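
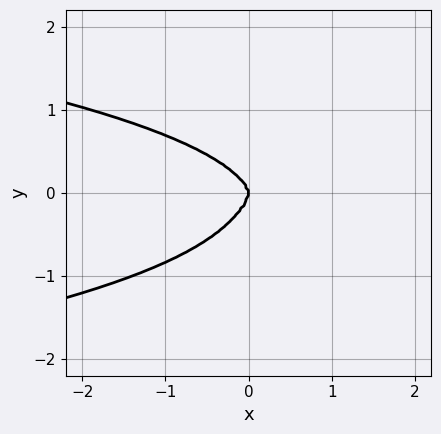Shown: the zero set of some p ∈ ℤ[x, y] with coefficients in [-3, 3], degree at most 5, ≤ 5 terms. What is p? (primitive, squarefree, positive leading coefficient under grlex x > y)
3*x^2*y^2 - x*y^3 + y^4 + 2*x^3

First, deg p = 4. No degree-3 curve has this shape.
Then, from the visible intercepts: it meets the x-axis at x = 0 (among the integer gridlines); one y-axis crossing is at y = 0.
Finally, assembling these constraints gives the stated polynomial.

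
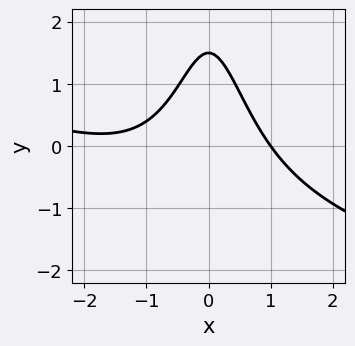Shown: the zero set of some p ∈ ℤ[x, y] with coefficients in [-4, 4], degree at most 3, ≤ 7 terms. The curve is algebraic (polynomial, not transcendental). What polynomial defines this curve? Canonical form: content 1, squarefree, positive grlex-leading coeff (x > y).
x^3 + 3*x^2*y + 2*x^2 + 2*y - 3

(a) Degree: a generic line meets the curve in up to 3 points, so deg p = 3.
(b) From the axis intercepts and sections: it crosses the x-axis at the gridline x = 1.
(c) Solving for integer coefficients yields p as stated.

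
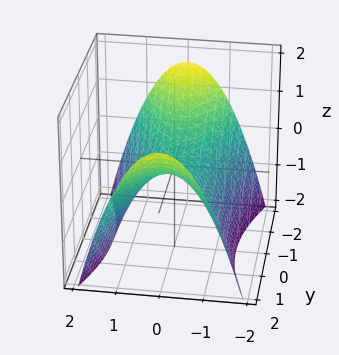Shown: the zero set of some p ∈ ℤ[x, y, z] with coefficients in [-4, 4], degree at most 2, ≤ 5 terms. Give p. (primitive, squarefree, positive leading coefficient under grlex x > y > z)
The degree is 2 — a saddle surface; a quadric.
Symmetries: it's symmetric under x → −x, forcing even powers of x; mirror symmetry y ↦ −y ⇒ only even powers of y.
Against the integer gridlines: it crosses the x-axis at the gridline x = 0; it crosses the y-axis at the gridline y = 0; it meets the z-axis at z = 0 (among the integer gridlines).
These observations pin down the coefficients.

3*x^2 - y^2 + 3*z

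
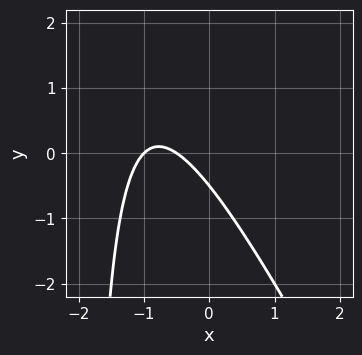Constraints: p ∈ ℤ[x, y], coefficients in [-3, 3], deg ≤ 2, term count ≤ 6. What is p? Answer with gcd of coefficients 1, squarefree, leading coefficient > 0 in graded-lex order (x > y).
1. Degree: no degree-1 curve has this shape, so deg p = 2.
2. Checking where it meets the axes: one x-axis crossing is at x = -1.
3. Fitting integer coefficients to these (and the overall shape) gives p.

2*x^2 + x*y + 3*x + 2*y + 1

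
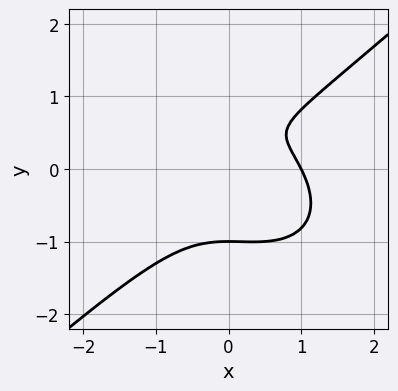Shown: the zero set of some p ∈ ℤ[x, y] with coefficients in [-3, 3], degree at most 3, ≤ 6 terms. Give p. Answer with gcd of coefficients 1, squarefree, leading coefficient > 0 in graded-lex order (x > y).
2*x^3 - 3*y^3 - x^2 + 2*y - 1

First, the degree is 3 — no degree-2 curve has this shape.
Next, checking where it meets the axes: it meets the x-axis at x = 1 (among the integer gridlines); it crosses the y-axis at the gridline y = -1.
Finally, fitting integer coefficients to these (and the overall shape) gives p.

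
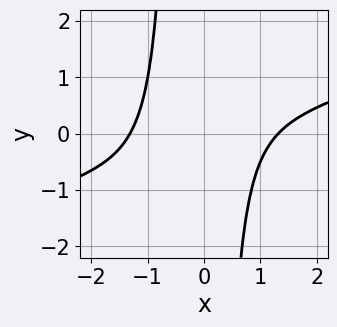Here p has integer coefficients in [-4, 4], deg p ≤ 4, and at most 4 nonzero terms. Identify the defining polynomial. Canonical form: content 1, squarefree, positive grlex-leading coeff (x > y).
x^4 - 3*x^3*y - x^2*y - 3

(a) Degree: the shape is more complex than any degree-3 curve, so deg p = 4.
(b) Observable constraints: the curve avoids every integer y-axis point in the box.
(c) Assembling these constraints gives the stated polynomial.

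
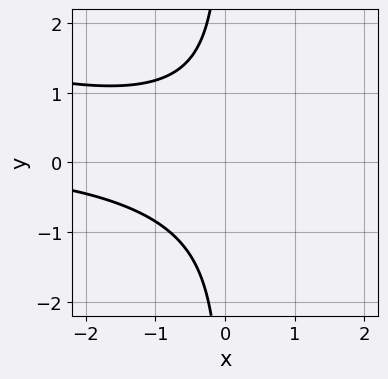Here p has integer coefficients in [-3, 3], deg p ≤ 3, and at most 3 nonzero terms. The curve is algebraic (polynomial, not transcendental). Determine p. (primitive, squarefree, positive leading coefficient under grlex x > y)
x^2*y + 3*x*y^2 + 3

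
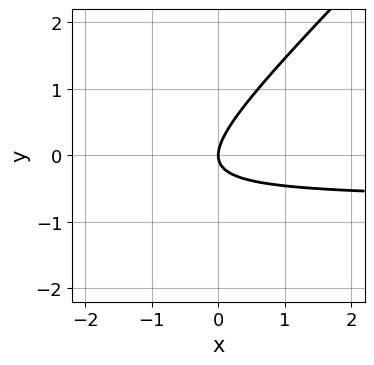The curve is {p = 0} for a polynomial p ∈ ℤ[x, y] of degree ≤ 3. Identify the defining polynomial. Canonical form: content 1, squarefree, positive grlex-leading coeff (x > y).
(a) Degree: the shape is more complex than any degree-1 curve, so deg p = 2.
(b) From the axis intercepts and sections: it crosses the y-axis at the gridline y = 0; it meets the x-axis at x = 0 (among the integer gridlines).
(c) Fitting integer coefficients to these (and the overall shape) gives p.

3*x*y - 3*y^2 + 2*x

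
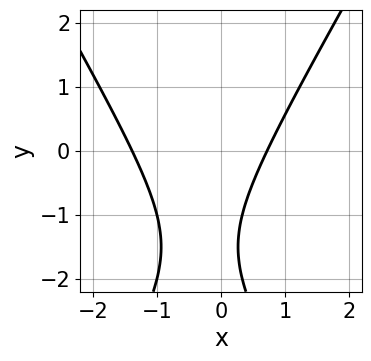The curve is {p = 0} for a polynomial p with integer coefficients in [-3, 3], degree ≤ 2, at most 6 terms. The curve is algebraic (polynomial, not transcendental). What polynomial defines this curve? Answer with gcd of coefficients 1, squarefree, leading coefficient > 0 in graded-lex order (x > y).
3*x^2 - y^2 + 2*x - 3*y - 3

1. Degree: no degree-1 curve has this shape, so deg p = 2.
2. Observable constraints: the curve avoids every integer y-axis point in the box.
3. Fitting integer coefficients to these (and the overall shape) gives p.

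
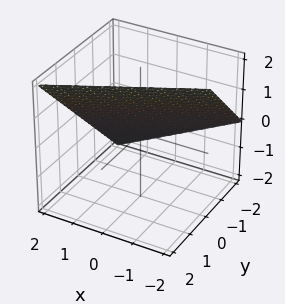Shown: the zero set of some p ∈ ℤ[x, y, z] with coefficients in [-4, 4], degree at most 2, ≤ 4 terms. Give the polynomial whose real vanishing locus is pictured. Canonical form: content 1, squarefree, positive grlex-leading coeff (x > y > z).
x - 2*y + 2*z - 2

(a) deg p = 1. The surface is flat (a plane).
(b) Reading off the gridlines: one x-axis crossing is at x = 2; it meets the z-axis at z = 1 (among the integer gridlines).
(c) Fitting integer coefficients to these (and the overall shape) gives p. Check: (0, -1, 0) on the y-axis lies on the surface, and p(0, -1, 0) = 0. ✓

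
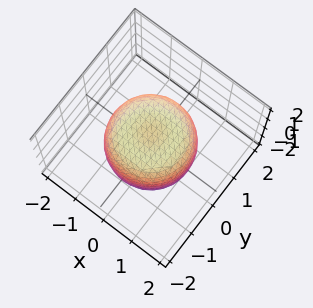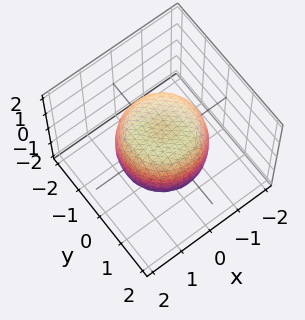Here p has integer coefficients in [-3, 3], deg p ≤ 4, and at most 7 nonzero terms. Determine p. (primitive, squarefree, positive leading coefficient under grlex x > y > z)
1. The degree is 4 — a generic line meets the surface in up to 4 points.
2. Symmetries: rotational symmetry about the z-axis ⇒ p depends on x, y only through x² + y².
3. Checking where it meets the axes: a circular section at z = 1 has radius exactly 1; the z-axis gridline crossings are at z ∈ {-1, 1}.
4. Fitting integer coefficients to these (and the overall shape) gives p.

x^4 + 2*x^2*y^2 + y^4 - x^2 - y^2 + z^2 - 1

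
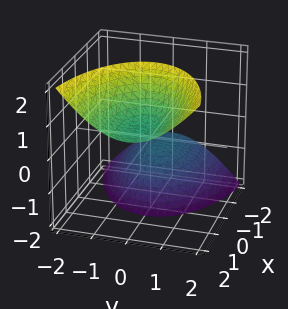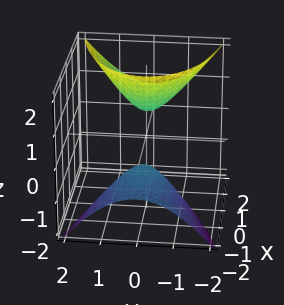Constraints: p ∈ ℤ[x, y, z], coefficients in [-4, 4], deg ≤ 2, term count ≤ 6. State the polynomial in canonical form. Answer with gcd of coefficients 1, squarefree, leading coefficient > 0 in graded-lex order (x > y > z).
First, the picture has 2 separate pieces. Treating them together as one polynomial.
Then, degree: a generic line meets the surface in up to 2 points, so deg p = 2.
Next, from the visible intercepts: it misses every integer gridline on the x-axis; the z-axis gridline crossings are at z ∈ {-1, 1}; the surface avoids every integer y-axis point in the box.
Finally, fitting integer coefficients to these (and the overall shape) gives p.

x^2 - 3*x*z + 3*y^2 - z^2 + 1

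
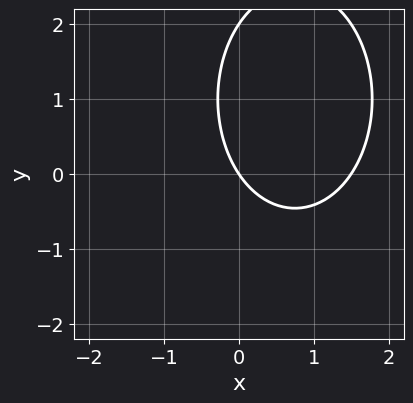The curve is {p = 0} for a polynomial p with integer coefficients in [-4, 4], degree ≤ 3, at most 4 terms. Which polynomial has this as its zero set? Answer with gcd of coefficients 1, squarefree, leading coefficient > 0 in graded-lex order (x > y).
2*x^2 + y^2 - 3*x - 2*y

Degree: the shape is more complex than any degree-1 curve, so deg p = 2.
From the visible intercepts: among the integer gridlines, it crosses the y-axis at y ∈ {0, 2}; it crosses the x-axis at the gridline x = 0.
Putting this together gives p.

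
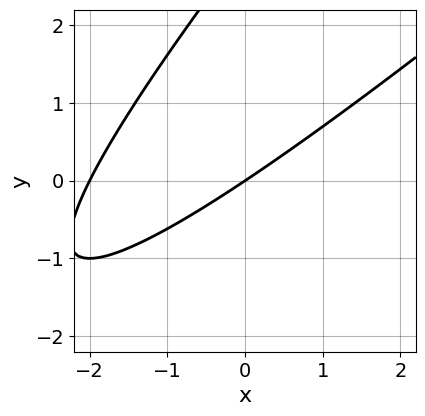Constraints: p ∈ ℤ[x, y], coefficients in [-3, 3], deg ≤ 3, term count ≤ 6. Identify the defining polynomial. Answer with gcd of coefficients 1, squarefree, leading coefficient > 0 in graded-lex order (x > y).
1. The degree is 2 — no degree-1 curve has this shape.
2. Checking where it meets the axes: one y-axis crossing is at y = 0; among the integer gridlines, it crosses the x-axis at x ∈ {-2, 0}.
3. These observations pin down the coefficients.

x^2 - 2*x*y + y^2 + 2*x - 3*y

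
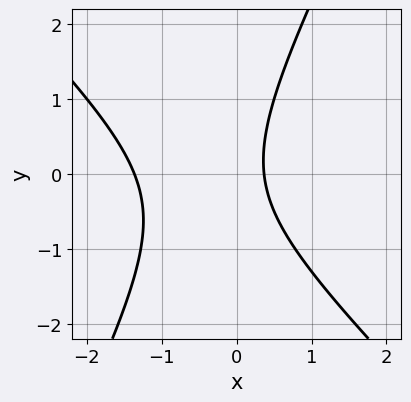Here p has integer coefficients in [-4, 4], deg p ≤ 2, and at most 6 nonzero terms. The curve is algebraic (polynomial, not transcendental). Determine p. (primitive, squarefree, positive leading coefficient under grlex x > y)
1. Degree: a generic line meets the curve in up to 2 points, so deg p = 2.
2. Reading off the gridlines: no y-intercept at any integer in the box.
3. The integer polynomial consistent with all of this is the stated p.

2*x^2 + x*y - y^2 + 2*x - 1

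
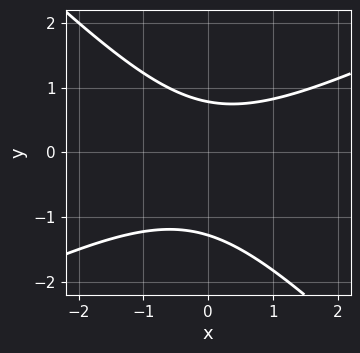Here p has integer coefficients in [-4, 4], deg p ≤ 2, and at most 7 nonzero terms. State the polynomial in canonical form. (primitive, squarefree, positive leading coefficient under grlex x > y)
1. The degree is 2 — the shape is more complex than any degree-1 curve.
2. From the axis intercepts and sections: it misses every integer gridline on the x-axis.
3. Together with the visible shape, these determine p as stated.

x^2 - x*y - 2*y^2 - y + 2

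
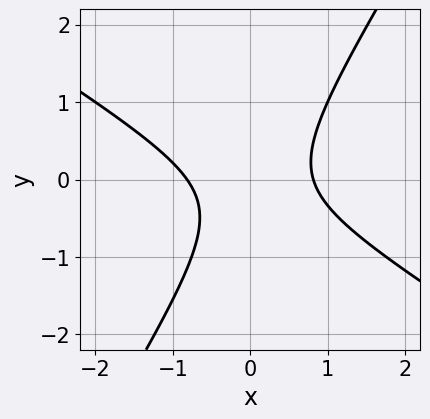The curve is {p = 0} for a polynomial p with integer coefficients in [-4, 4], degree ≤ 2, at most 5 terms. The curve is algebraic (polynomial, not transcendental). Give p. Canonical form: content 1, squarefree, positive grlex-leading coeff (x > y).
(a) deg p = 2.
(b) From the visible intercepts: the curve avoids every integer y-axis point in the box.
(c) Fitting integer coefficients to these (and the overall shape) gives p.

3*x^2 + 3*x*y - 3*y^2 - y - 2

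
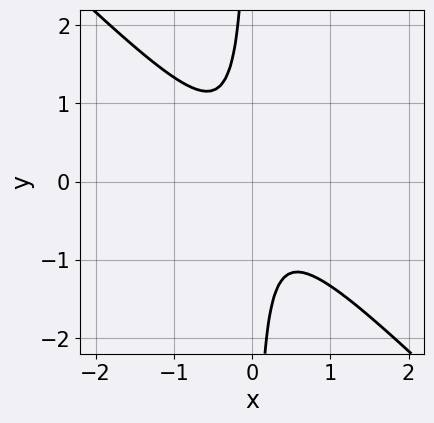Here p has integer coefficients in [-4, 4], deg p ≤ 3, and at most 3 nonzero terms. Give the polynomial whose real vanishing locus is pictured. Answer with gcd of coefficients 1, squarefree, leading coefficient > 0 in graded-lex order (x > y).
3*x^2 + 3*x*y + 1

1. deg p = 2.
2. Observable constraints: the curve avoids every integer y-axis point in the box; the curve avoids every integer x-axis point in the box.
3. Fitting integer coefficients to these (and the overall shape) gives p.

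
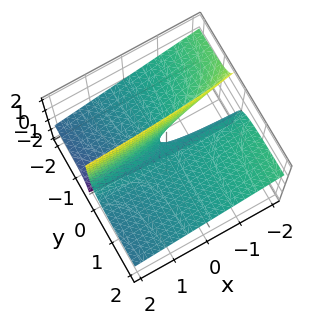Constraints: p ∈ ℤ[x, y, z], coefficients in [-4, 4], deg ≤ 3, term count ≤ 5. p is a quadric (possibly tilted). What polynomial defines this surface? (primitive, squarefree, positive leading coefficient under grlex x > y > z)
x*y + 3*y*z + z

Degree: the shape is more complex than any degree-1 surface, so deg p = 2.
Checking where it meets the axes: it crosses the z-axis at the gridline z = 0; every point of the y-axis in the box is on the surface; the visible x-axis segment lies entirely on the surface.
Assembling these constraints gives the stated polynomial.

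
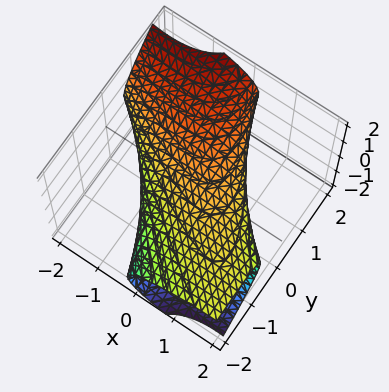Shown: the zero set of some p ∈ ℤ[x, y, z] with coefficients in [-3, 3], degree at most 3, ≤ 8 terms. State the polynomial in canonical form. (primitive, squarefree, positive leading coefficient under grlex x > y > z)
x^2 + 2*x*y + y^2 - 3*y*z + 3*z^2 - 2

(a) Degree: the shape is more complex than any degree-1 surface, so deg p = 2.
(b) Putting this together gives p.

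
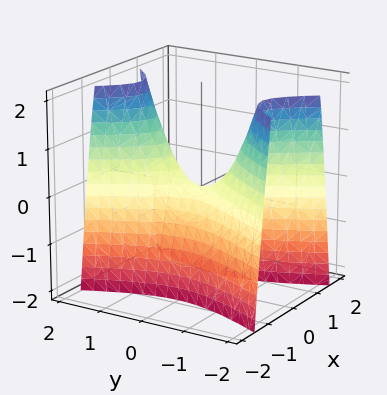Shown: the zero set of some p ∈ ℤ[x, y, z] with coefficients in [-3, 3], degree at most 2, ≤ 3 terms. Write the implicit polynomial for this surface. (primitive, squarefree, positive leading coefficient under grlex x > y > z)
3*x^2 - y^2 + z

1. deg p = 2. A saddle surface; a quadric.
2. Symmetries: it's symmetric under x → −x, forcing even powers of x; mirror symmetry y ↦ −y ⇒ only even powers of y.
3. Checking where it meets the axes: it meets the x-axis at x = 0 (among the integer gridlines); one z-axis crossing is at z = 0; it meets the y-axis at y = 0 (among the integer gridlines).
4. Assembling these constraints gives the stated polynomial.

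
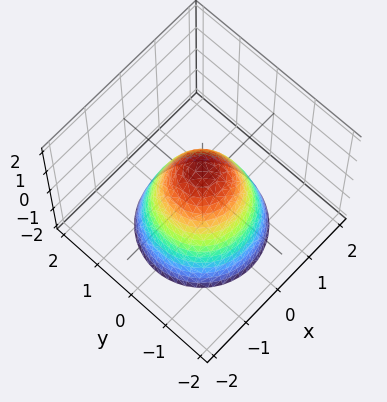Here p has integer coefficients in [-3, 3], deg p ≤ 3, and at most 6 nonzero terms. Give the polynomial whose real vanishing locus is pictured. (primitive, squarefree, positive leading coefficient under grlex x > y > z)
(a) Degree: no degree-1 surface has this shape, so deg p = 2.
(b) Symmetries: the z-axis is an axis of rotation, so x and y enter only as x² + y².
(c) From the visible intercepts: it meets the z-axis at z = 1 (among the integer gridlines); a circular section at z = -2 has radius between 1 and 2.
(d) Together with the visible shape, these determine p as stated.

3*x^2 + 3*y^2 + 2*z - 2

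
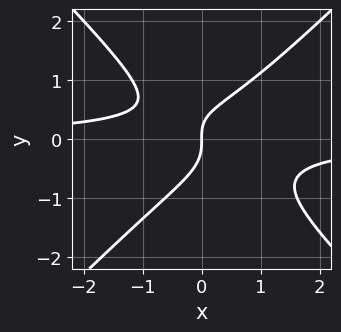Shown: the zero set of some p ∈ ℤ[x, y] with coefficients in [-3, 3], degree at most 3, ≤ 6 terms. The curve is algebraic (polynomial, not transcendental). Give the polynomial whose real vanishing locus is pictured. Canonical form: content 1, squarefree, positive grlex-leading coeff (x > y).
3*x^2*y - 3*y^3 - x*y + 2*x

1. deg p = 3.
2. Observable constraints: it meets the x-axis at x = 0 (among the integer gridlines); it crosses the y-axis at the gridline y = 0.
3. Fitting integer coefficients to these (and the overall shape) gives p.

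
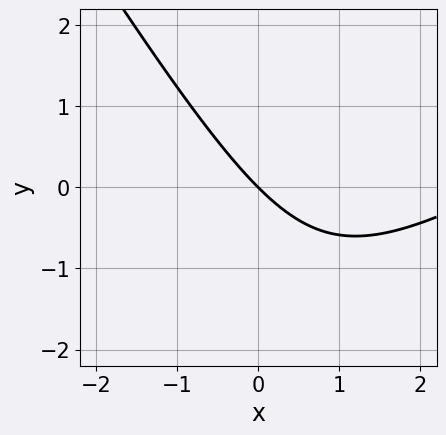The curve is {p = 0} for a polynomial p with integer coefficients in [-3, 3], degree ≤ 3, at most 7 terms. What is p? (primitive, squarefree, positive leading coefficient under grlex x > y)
x^2 - x*y - y^2 - 3*x - 3*y

First, deg p = 2. The shape is more complex than any degree-1 curve.
Next, from the axis intercepts and sections: it meets the x-axis at x = 0 (among the integer gridlines); it crosses the y-axis at the gridline y = 0.
Finally, fitting integer coefficients to these (and the overall shape) gives p.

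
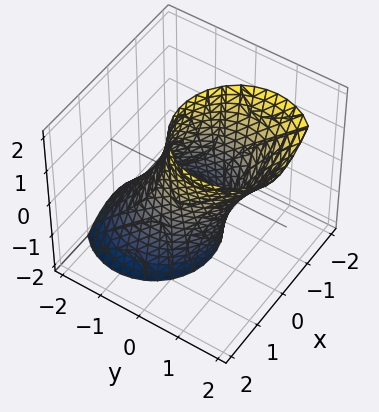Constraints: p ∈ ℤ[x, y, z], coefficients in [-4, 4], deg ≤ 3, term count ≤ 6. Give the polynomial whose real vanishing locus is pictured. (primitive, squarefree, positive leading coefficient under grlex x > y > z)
First, deg p = 2.
Next, from the axis intercepts and sections: no z-intercept at any integer in the box; among the integer gridlines, it crosses the y-axis at y ∈ {-1, 1}; among the integer gridlines, it crosses the x-axis at x ∈ {-1, 1}.
Finally, these observations pin down the coefficients.

x^2 + y^2 - y*z - 1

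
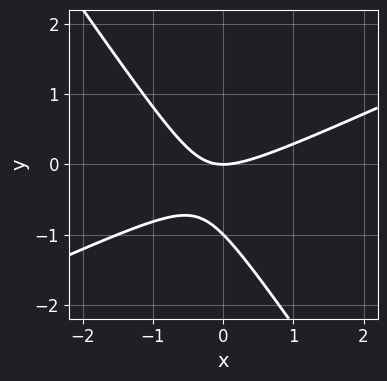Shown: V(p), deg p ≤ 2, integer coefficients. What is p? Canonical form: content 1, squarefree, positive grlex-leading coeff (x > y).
2*x^2 - 3*x*y - 3*y^2 - 3*y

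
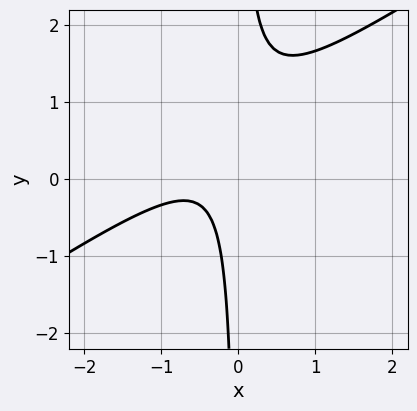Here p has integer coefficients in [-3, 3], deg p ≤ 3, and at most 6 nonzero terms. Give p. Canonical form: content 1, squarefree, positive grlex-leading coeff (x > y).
deg p = 2.
From the axis intercepts and sections: the curve avoids every integer y-axis point in the box; the curve avoids every integer x-axis point in the box.
Matching integer coefficients to the picture gives p.

2*x^2 - 3*x*y + 2*x + 1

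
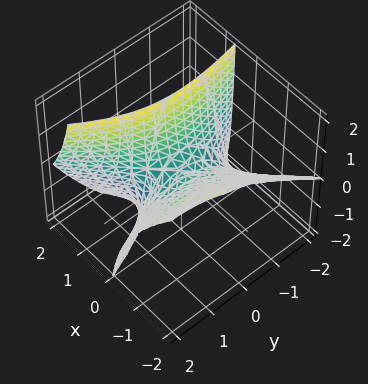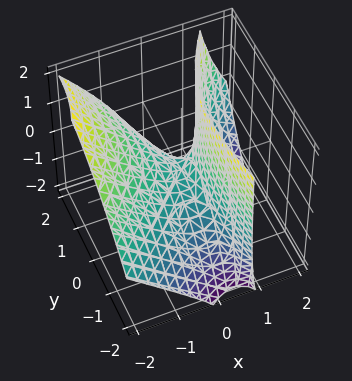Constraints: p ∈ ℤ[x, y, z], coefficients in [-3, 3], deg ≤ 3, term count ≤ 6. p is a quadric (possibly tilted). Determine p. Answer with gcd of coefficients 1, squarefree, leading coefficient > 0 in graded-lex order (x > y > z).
Degree: a generic line meets the surface in up to 2 points, so deg p = 2.
From the visible intercepts: it meets the y-axis at y = 0 (among the integer gridlines); it crosses the x-axis at the gridline x = 0.
These observations pin down the coefficients.

3*x^2 - 2*x*y + 3*x*z - y^2 - 2*z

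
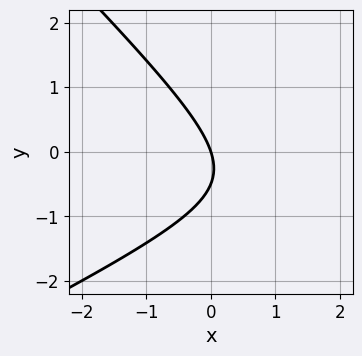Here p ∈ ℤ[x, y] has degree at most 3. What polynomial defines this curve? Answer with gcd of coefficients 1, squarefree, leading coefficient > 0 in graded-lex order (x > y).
x^2 - x*y - 2*y^2 - 3*x - y

1. Degree: no degree-1 curve has this shape, so deg p = 2.
2. From the visible intercepts: it meets the y-axis at y = 0 (among the integer gridlines); it meets the x-axis at x = 0 (among the integer gridlines).
3. The integer polynomial consistent with all of this is the stated p.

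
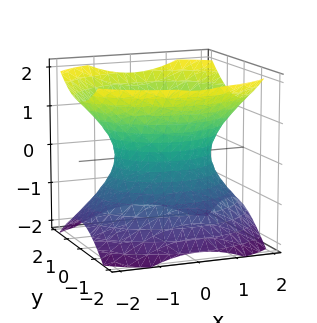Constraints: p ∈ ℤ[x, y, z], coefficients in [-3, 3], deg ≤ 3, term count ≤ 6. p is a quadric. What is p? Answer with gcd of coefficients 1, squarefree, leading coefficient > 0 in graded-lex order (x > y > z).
2*x^2 + 3*y^2 - 3*z^2 - 3

The degree is 2 — one connected sheet with a waist; a quadric.
Symmetries: it's symmetric under x → −x, forcing even powers of x; it's symmetric under z → −z, forcing even powers of z; it's symmetric under y → −y, forcing even powers of y.
From the axis intercepts and sections: the y-axis gridline crossings are at y ∈ {-1, 1}; the surface avoids every integer z-axis point in the box.
The integer polynomial consistent with all of this is the stated p.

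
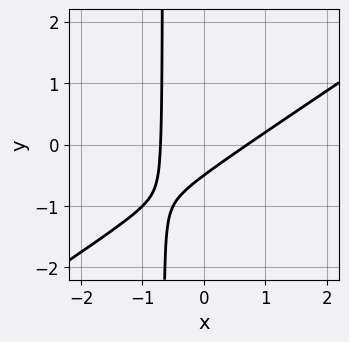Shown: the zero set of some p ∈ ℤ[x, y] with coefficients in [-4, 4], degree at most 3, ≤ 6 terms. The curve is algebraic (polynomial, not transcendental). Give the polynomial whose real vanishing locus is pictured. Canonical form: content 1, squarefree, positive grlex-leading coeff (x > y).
2*x^2 - 3*x*y - 2*y - 1

(a) The degree is 2 — a generic line meets the curve in up to 2 points.
(b) Solving for integer coefficients yields p as stated.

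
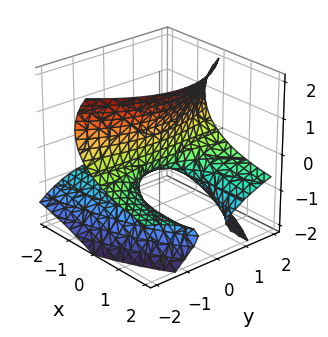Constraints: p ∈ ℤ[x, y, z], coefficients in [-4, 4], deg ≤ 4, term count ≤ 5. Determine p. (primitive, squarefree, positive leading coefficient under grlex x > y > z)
deg p = 3.
Checking where it meets the axes: it crosses the x-axis at the gridline x = 0; it crosses the z-axis at the gridline z = 0; the visible y-axis segment lies entirely on the surface.
The integer polynomial consistent with all of this is the stated p.

y^2*z - z^3 + 3*x*z + 3*x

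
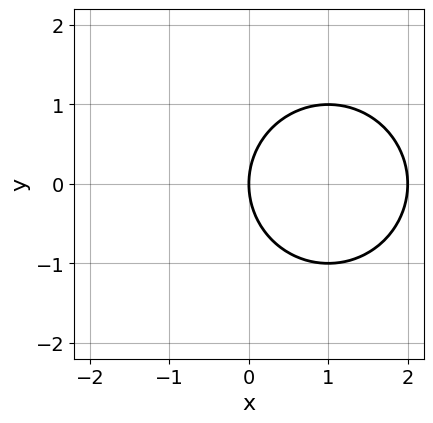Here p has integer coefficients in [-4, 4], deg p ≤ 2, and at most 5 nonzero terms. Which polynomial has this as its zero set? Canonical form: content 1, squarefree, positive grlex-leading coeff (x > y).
(a) deg p = 2. The shape is more complex than any degree-1 curve.
(b) Symmetries: it's symmetric under y → −y, forcing even powers of y.
(c) From the visible intercepts: it crosses the y-axis at the gridline y = 0; the x-axis gridline crossings are at x ∈ {0, 2}.
(d) Fitting integer coefficients to these (and the overall shape) gives p.

x^2 + y^2 - 2*x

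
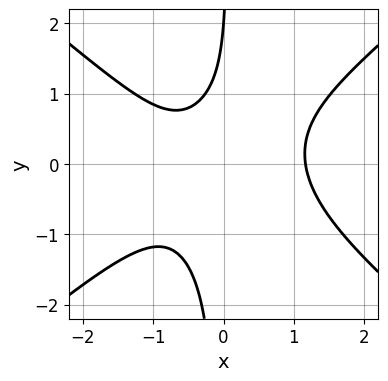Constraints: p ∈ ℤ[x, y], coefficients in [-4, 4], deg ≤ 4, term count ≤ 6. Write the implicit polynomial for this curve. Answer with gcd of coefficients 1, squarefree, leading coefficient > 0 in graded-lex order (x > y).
2*x^3 - 3*x*y^2 - x + y - 2

First, degree: no degree-2 curve has this shape, so deg p = 3.
Then, against the integer gridlines: it crosses the y-axis at the gridline y = 2.
Finally, the integer polynomial consistent with all of this is the stated p.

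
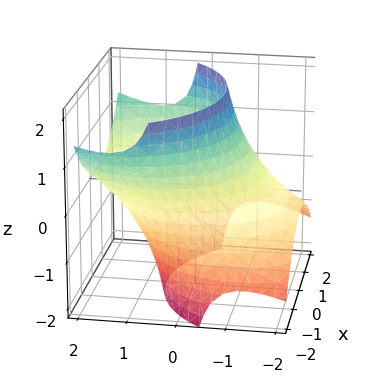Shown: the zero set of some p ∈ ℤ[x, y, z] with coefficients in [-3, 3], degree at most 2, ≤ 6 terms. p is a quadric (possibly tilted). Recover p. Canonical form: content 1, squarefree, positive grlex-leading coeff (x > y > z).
First, degree: the shape is more complex than any degree-1 surface, so deg p = 2.
Next, from the axis intercepts and sections: no z-intercept at any integer in the box.
Finally, assembling these constraints gives the stated polynomial.

x^2 + y^2 - 2*y*z - 3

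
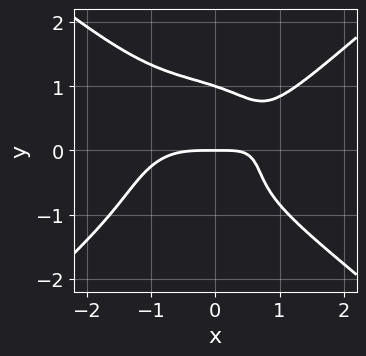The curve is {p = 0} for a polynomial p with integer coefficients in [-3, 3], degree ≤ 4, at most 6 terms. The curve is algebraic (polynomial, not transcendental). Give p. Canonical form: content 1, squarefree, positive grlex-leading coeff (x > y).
1. deg p = 4. No degree-3 curve has this shape.
2. Reading off the gridlines: it meets the x-axis at x = 0 (among the integer gridlines); the y-axis gridline crossings are at y ∈ {0, 1}.
3. These observations pin down the coefficients.

x^4 - 2*y^4 - 2*x*y + 2*y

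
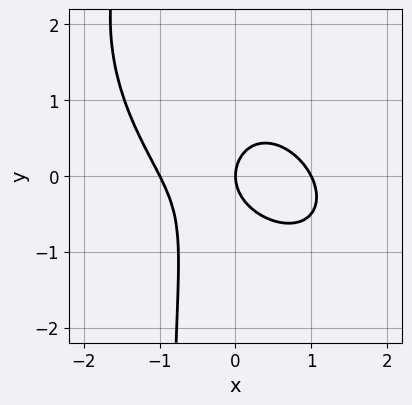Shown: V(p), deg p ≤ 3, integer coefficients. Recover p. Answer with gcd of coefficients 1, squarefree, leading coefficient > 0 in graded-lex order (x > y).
x^3 + x^2*y + x*y^2 + y^2 - x

1. deg p = 3. No degree-2 curve has this shape.
2. Observable constraints: it crosses the y-axis at the gridline y = 0; the x-axis gridline crossings are at x ∈ {-1, 0, 1}.
3. These observations pin down the coefficients.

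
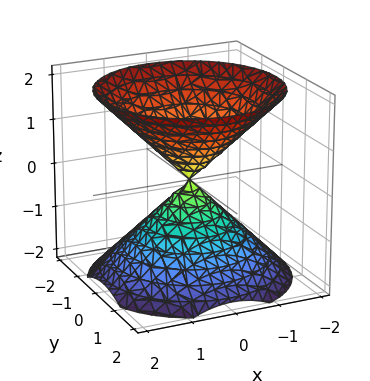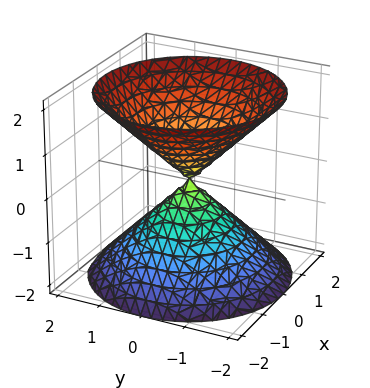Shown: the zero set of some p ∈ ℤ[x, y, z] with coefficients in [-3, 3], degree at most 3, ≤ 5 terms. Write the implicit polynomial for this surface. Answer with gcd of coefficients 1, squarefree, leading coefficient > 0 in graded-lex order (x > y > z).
First, I count 2 distinct pieces. Treating them together as one polynomial.
Next, degree: a double cone through the origin; a quadric, so deg p = 2.
Then, symmetries: the z ↦ −z reflection is a symmetry, so z appears only in even powers; the surface is invariant under rotation about z: p = q(x² + y², z).
Next, from the visible intercepts: one y-axis crossing is at y = 0; it crosses the x-axis at the gridline x = 0; one z-axis crossing is at z = 0; a circular section at z = -1 has radius exactly 1.
Finally, solving for integer coefficients yields p as stated.

x^2 + y^2 - z^2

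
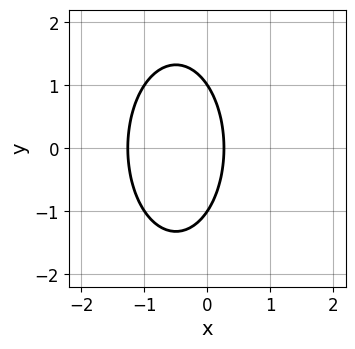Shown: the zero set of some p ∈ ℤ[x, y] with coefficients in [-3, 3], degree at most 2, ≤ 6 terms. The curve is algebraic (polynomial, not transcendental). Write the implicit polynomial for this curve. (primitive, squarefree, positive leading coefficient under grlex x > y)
1. deg p = 2. No degree-1 curve has this shape.
2. Symmetries: it's symmetric under y → −y, forcing even powers of y.
3. Against the integer gridlines: among the integer gridlines, it crosses the y-axis at y ∈ {-1, 1}.
4. Putting this together gives p.

3*x^2 + y^2 + 3*x - 1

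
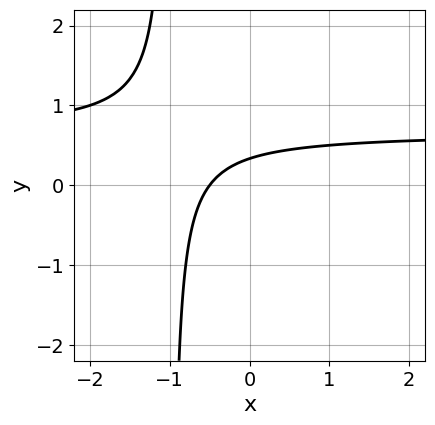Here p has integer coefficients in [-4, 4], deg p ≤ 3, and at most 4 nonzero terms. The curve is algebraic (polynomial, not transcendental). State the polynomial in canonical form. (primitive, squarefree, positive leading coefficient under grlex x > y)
First, degree: the shape is more complex than any degree-1 curve, so deg p = 2.
Finally, matching integer coefficients to the picture gives p.

3*x*y - 2*x + 3*y - 1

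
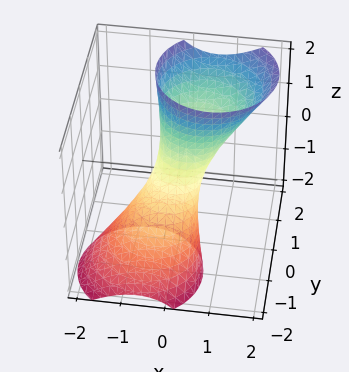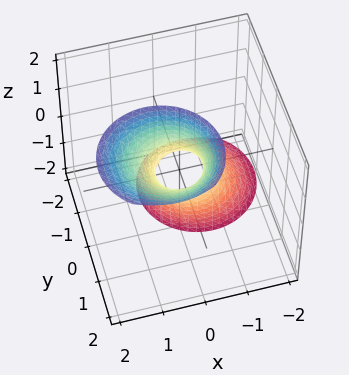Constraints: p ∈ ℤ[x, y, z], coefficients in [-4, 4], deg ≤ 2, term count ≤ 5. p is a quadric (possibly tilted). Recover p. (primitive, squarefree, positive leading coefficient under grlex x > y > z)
3*x^2 - 2*x*z + 3*y^2 - 3*y*z - 1

(a) The degree is 2 — no degree-1 surface has this shape.
(b) From the visible intercepts: it misses every integer gridline on the z-axis.
(c) Solving for integer coefficients yields p as stated.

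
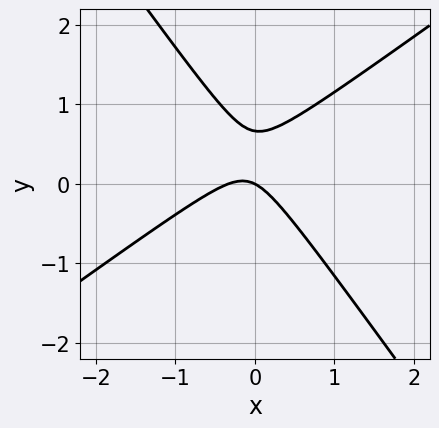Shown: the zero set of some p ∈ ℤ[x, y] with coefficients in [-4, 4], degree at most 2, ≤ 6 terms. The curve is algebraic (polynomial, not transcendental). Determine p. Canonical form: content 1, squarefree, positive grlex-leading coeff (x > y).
(a) Degree: the shape is more complex than any degree-1 curve, so deg p = 2.
(b) From the axis intercepts and sections: it crosses the x-axis at the gridline x = 0; it crosses the y-axis at the gridline y = 0.
(c) Solving for integer coefficients yields p as stated.

3*x^2 - 2*x*y - 3*y^2 + x + 2*y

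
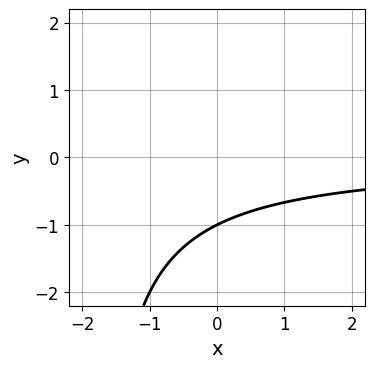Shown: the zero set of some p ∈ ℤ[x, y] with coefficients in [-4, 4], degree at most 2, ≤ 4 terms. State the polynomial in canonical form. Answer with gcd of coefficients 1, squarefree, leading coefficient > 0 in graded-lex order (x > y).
(a) deg p = 2.
(b) Reading off the gridlines: it meets the y-axis at y = -1 (among the integer gridlines); no x-intercept at any integer in the box.
(c) These observations pin down the coefficients.

x*y + 2*y + 2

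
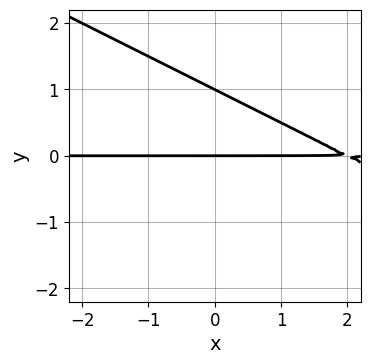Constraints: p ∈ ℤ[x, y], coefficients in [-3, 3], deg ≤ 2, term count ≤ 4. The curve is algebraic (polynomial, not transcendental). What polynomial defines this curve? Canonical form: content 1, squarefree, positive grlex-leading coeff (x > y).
1. Degree: the shape is more complex than any degree-1 curve, so deg p = 2.
2. From the visible intercepts: the visible x-axis segment lies entirely on the curve; among the integer gridlines, it crosses the y-axis at y ∈ {0, 1}.
3. Assembling these constraints gives the stated polynomial.

x*y + 2*y^2 - 2*y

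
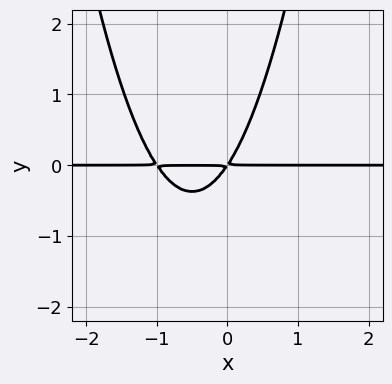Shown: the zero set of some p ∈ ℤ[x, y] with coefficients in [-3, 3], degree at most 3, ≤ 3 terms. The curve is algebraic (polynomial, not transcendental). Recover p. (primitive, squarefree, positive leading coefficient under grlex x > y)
3*x^2*y + 3*x*y - 2*y^2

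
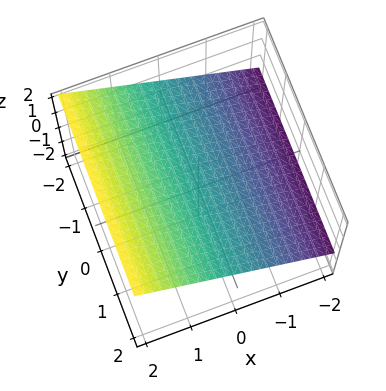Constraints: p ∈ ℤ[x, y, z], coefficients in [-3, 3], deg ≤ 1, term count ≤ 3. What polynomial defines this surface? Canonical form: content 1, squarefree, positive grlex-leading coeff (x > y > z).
First, deg p = 1.
Then, from the axis intercepts and sections: it crosses the x-axis at the gridline x = -1; it misses every integer gridline on the y-axis.
Finally, together with the visible shape, these determine p as stated.

2*x - 3*z + 2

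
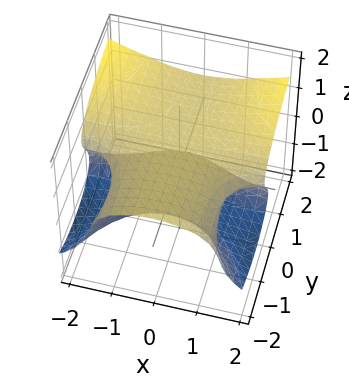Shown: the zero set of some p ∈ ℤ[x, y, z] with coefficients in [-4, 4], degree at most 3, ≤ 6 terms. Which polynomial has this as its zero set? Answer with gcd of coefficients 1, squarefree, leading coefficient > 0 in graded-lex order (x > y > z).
The degree is 3 — a generic line meets the surface in up to 3 points.
Observable constraints: every point of the x-axis in the box is on the surface; among the integer gridlines, it crosses the z-axis at z ∈ {-1, 0, 1}; it meets the y-axis at y = 0 (among the integer gridlines).
Putting this together gives p.

x^2*y - y^2*z - 3*z^3 + y^2 + 3*z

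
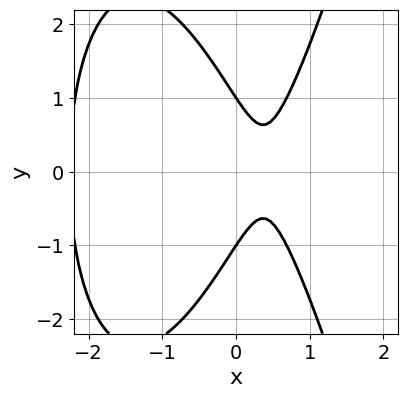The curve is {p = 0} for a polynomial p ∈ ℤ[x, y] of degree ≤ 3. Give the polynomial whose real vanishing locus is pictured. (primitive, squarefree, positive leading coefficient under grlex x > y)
deg p = 3. No degree-2 curve has this shape.
Symmetries: the y ↦ −y reflection is a symmetry, so y appears only in even powers.
Reading off the gridlines: among the integer gridlines, it crosses the y-axis at y ∈ {-1, 1}; no x-intercept at any integer in the box.
Matching integer coefficients to the picture gives p.

2*x^3 + 3*x^2 - y^2 - 3*x + 1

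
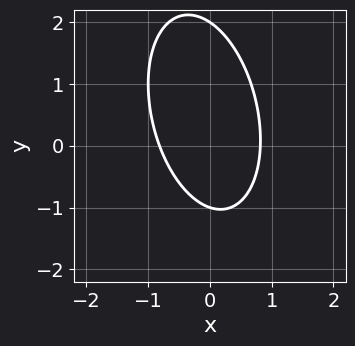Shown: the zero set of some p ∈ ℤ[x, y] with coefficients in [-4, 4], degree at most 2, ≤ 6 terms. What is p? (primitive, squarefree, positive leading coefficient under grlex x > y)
3*x^2 + x*y + y^2 - y - 2

First, degree: a generic line meets the curve in up to 2 points, so deg p = 2.
Then, observable constraints: the y-axis gridline crossings are at y ∈ {-1, 2}.
Finally, these observations pin down the coefficients.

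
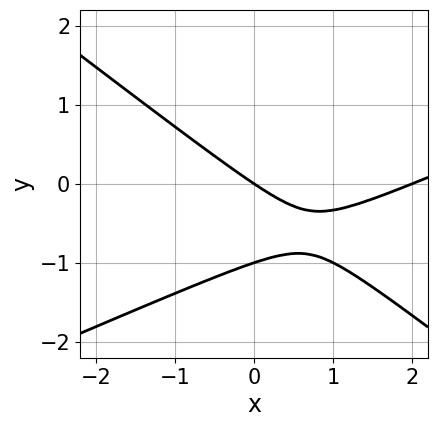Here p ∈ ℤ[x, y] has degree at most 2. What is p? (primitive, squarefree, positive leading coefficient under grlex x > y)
1. deg p = 2. The shape is more complex than any degree-1 curve.
2. Observable constraints: among the integer gridlines, it crosses the x-axis at x ∈ {0, 2}; the y-axis gridline crossings are at y ∈ {-1, 0}.
3. The integer polynomial consistent with all of this is the stated p.

x^2 - x*y - 3*y^2 - 2*x - 3*y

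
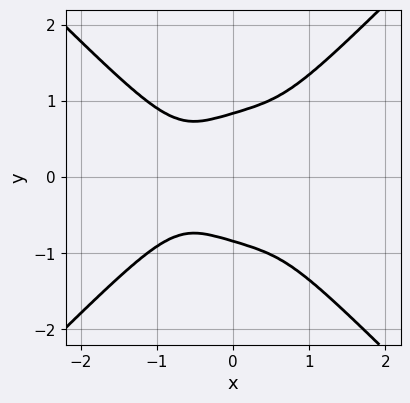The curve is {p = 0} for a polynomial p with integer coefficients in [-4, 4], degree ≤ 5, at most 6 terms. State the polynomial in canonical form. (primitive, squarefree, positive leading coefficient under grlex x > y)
deg p = 4. A generic line meets the curve in up to 4 points.
Symmetries: the y ↦ −y reflection is a symmetry, so y appears only in even powers.
From the visible intercepts: the curve avoids every integer x-axis point in the box.
Matching integer coefficients to the picture gives p.

2*x^4 - 2*y^4 + 2*x*y^2 + 1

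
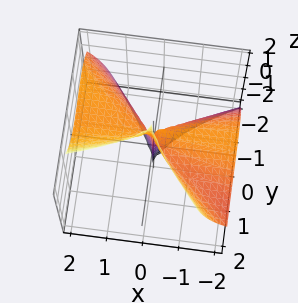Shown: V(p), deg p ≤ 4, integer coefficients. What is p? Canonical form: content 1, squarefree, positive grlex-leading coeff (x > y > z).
1. Degree: the shape is more complex than any degree-2 surface, so deg p = 3.
2. From the visible intercepts: it meets the y-axis at y = 0 (among the integer gridlines); the visible z-axis segment lies entirely on the surface; one x-axis crossing is at x = 0.
3. Together with the visible shape, these determine p as stated.

3*x^2*z - 3*x*y^2 - 3*y^3 - 3*x^2 - x*y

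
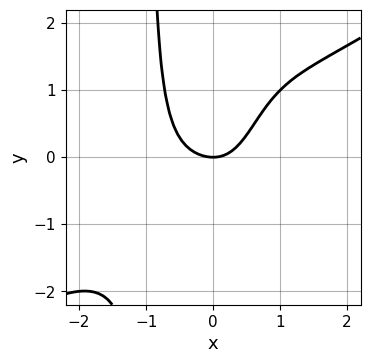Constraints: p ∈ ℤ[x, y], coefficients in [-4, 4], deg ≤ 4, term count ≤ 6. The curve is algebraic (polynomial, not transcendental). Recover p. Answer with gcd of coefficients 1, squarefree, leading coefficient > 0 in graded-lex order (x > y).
1. deg p = 4.
2. From the axis intercepts and sections: it meets the x-axis at x = 0 (among the integer gridlines); it crosses the y-axis at the gridline y = 0.
3. Matching integer coefficients to the picture gives p.

2*x^4 - 3*x^3*y + 2*x^2 + x*y - 2*y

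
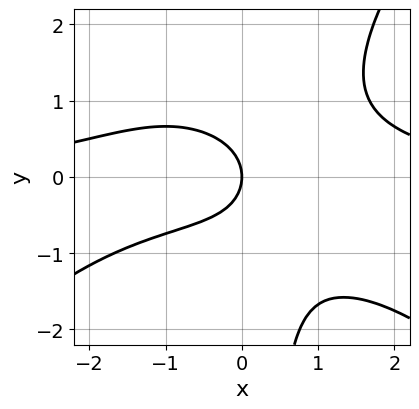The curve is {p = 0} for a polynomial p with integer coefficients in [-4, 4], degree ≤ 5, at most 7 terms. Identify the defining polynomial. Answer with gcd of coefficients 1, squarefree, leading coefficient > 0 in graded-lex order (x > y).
x^3*y - x*y^3 + 3*x*y^2 - 3*y^2 - 3*x

(a) The degree is 4 — the shape is more complex than any degree-3 curve.
(b) From the axis intercepts and sections: it crosses the y-axis at the gridline y = 0; one x-axis crossing is at x = 0.
(c) The integer polynomial consistent with all of this is the stated p.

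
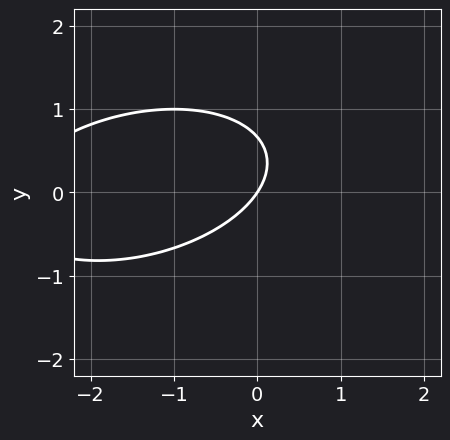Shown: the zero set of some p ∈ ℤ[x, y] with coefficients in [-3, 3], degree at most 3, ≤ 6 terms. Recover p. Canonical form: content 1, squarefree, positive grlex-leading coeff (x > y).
deg p = 2. The shape is more complex than any degree-1 curve.
Observable constraints: it meets the y-axis at y = 0 (among the integer gridlines); it meets the x-axis at x = 0 (among the integer gridlines).
Fitting integer coefficients to these (and the overall shape) gives p.

x^2 - x*y + 3*y^2 + 3*x - 2*y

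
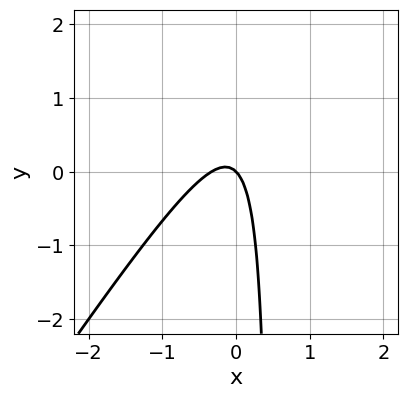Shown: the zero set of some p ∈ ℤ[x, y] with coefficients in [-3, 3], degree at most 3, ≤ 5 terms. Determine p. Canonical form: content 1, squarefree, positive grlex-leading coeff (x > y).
(a) deg p = 2.
(b) Observable constraints: it meets the y-axis at y = 0 (among the integer gridlines); one x-axis crossing is at x = 0.
(c) Matching integer coefficients to the picture gives p.

3*x^2 - 2*x*y + x + y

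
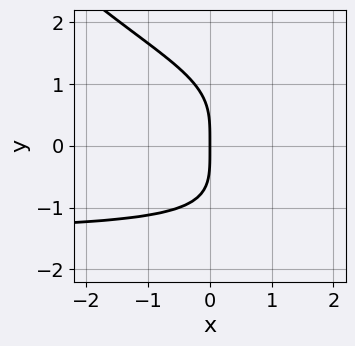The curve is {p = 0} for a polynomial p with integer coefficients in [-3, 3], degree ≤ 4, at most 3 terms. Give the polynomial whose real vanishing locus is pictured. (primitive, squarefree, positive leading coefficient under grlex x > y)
x*y^3 + y^4 + 3*x

The degree is 4 — the shape is more complex than any degree-3 curve.
Reading off the gridlines: one y-axis crossing is at y = 0; it crosses the x-axis at the gridline x = 0.
Fitting integer coefficients to these (and the overall shape) gives p.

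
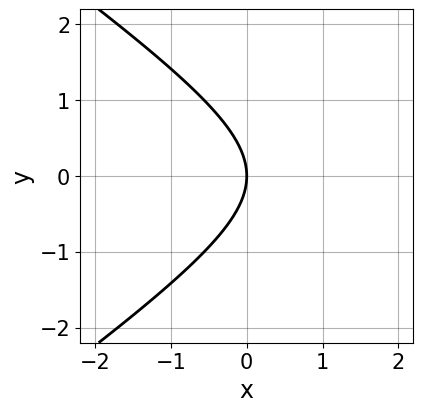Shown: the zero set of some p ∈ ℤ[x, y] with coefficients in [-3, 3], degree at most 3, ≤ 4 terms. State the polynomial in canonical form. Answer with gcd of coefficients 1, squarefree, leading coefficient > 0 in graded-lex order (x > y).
x^2 - 2*y^2 - 3*x

1. The degree is 2 — a generic line meets the curve in up to 2 points.
2. Symmetries: it's symmetric under y → −y, forcing even powers of y.
3. From the axis intercepts and sections: it meets the x-axis at x = 0 (among the integer gridlines); one y-axis crossing is at y = 0.
4. Matching integer coefficients to the picture gives p.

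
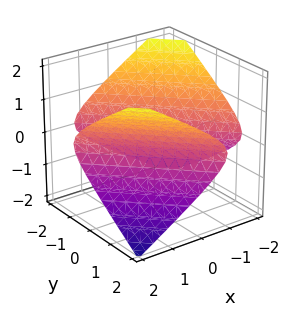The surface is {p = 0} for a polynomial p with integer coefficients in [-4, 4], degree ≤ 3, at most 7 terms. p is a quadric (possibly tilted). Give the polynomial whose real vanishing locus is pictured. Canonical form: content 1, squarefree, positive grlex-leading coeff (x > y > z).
First, I count 2 distinct pieces. They look like related sheets of one shape, so recover p as a whole.
Then, the degree is 2 — a generic line meets the surface in up to 2 points.
Next, reading off the gridlines: the surface avoids every integer z-axis point in the box; the x-axis gridline crossings are at x ∈ {-1, 1}; the y-axis gridline crossings are at y ∈ {-1, 1}.
Finally, these observations pin down the coefficients.

x^2 + 2*x*y + y^2 - 3*z^2 - 1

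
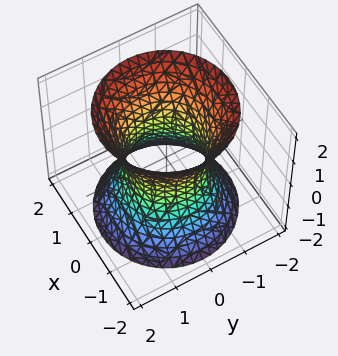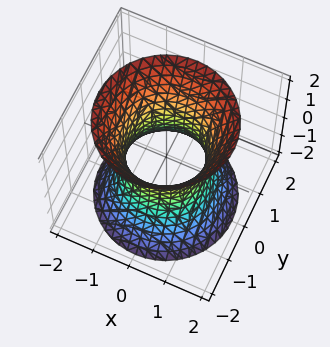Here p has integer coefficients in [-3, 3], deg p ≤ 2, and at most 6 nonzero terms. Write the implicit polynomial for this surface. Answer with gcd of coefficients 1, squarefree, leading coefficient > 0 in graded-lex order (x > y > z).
2*x^2 + 2*y^2 - z^2 - 2

The degree is 2 — one connected sheet with a waist; a quadric.
Symmetry: the z-axis is an axis of rotation, so x and y enter only as x² + y²; it's symmetric under z → −z, forcing even powers of z.
From the axis intercepts and sections: among the integer gridlines, it crosses the y-axis at y ∈ {-1, 1}; the x-axis gridline crossings are at x ∈ {-1, 1}; a circular section at z = 2 has radius between 1 and 2.
Matching integer coefficients to the picture gives p.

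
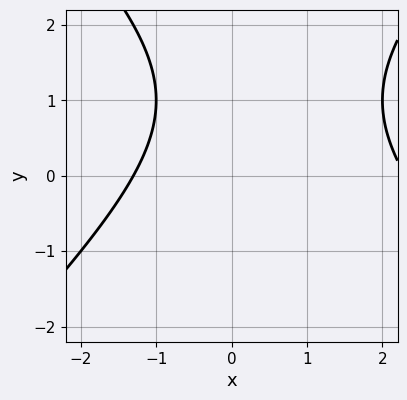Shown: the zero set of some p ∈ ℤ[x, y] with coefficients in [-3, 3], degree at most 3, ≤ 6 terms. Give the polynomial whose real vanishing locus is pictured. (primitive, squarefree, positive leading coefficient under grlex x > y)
x^2 - y^2 - x + 2*y - 3

First, degree: the shape is more complex than any degree-1 curve, so deg p = 2.
Next, from the visible intercepts: no y-intercept at any integer in the box.
Finally, fitting integer coefficients to these (and the overall shape) gives p.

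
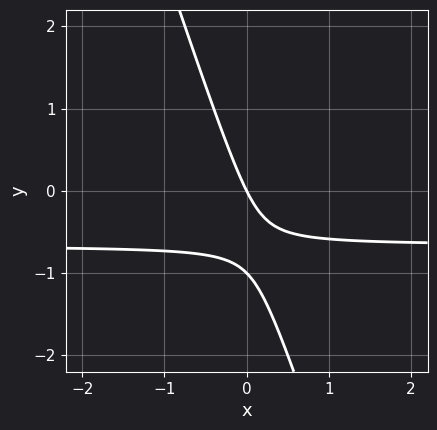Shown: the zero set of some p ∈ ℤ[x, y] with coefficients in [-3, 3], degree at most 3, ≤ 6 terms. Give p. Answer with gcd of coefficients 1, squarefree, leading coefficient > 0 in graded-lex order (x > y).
3*x*y + y^2 + 2*x + y

1. The degree is 2 — the shape is more complex than any degree-1 curve.
2. Checking where it meets the axes: it meets the x-axis at x = 0 (among the integer gridlines); the y-axis gridline crossings are at y ∈ {-1, 0}.
3. These observations pin down the coefficients.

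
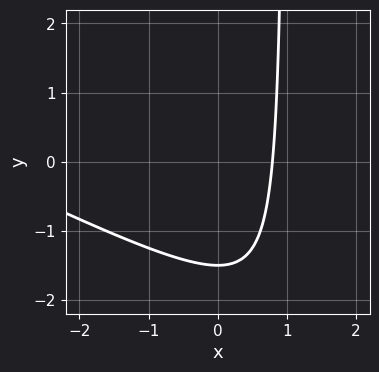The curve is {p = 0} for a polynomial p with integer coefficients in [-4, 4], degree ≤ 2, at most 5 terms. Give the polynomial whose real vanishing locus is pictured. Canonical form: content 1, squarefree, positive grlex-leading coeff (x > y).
x^2 + 2*x*y + 3*x - 2*y - 3

First, deg p = 2. A generic line meets the curve in up to 2 points.
Finally, solving for integer coefficients yields p as stated.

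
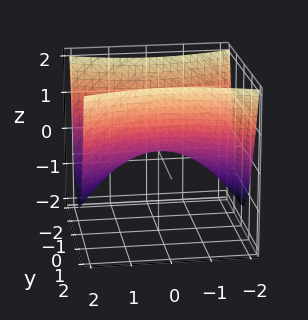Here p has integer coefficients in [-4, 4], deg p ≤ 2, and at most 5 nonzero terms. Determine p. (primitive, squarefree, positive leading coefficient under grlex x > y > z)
First, the degree is 2 — a hyperbolic paraboloid; a quadric.
Next, symmetries: it's symmetric under y → −y, forcing even powers of y; it's symmetric under x → −x, forcing even powers of x.
Then, from the axis intercepts and sections: it meets the y-axis at y = 0 (among the integer gridlines); it meets the x-axis at x = 0 (among the integer gridlines); it meets the z-axis at z = 0 (among the integer gridlines).
Finally, the integer polynomial consistent with all of this is the stated p.

x^2 - 3*y^2 + 3*z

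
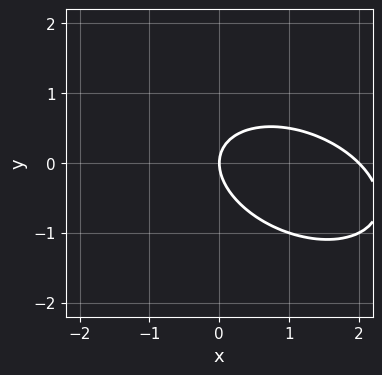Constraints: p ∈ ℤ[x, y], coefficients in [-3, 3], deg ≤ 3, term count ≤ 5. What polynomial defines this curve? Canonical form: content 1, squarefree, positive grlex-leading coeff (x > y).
x^2 + x*y + 2*y^2 - 2*x

Degree: no degree-1 curve has this shape, so deg p = 2.
Reading off the gridlines: among the integer gridlines, it crosses the x-axis at x ∈ {0, 2}; it meets the y-axis at y = 0 (among the integer gridlines).
Together with the visible shape, these determine p as stated.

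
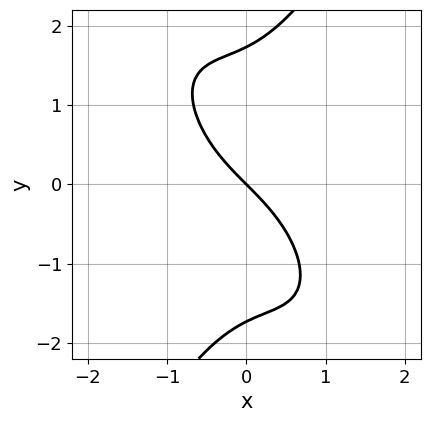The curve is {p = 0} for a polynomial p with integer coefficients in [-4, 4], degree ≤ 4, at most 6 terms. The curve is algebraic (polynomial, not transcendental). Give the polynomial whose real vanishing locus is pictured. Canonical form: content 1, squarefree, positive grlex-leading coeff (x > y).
(a) deg p = 3. A generic line meets the curve in up to 3 points.
(b) Against the integer gridlines: it meets the x-axis at x = 0 (among the integer gridlines); one y-axis crossing is at y = 0.
(c) Solving for integer coefficients yields p as stated.

3*x^3 + 2*x^2*y - y^3 + 3*x + 3*y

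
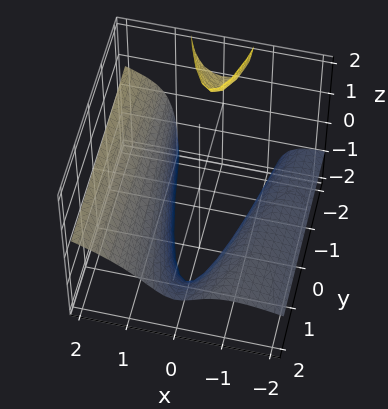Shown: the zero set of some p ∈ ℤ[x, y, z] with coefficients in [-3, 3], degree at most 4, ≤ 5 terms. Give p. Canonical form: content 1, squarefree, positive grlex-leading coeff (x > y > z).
x^3 - 3*x^2*z - y*z - 2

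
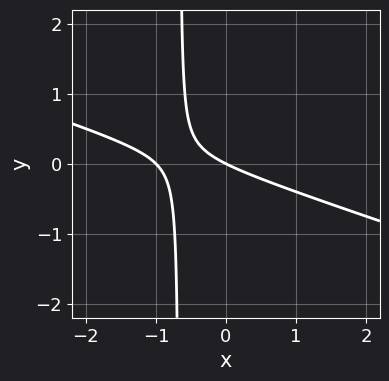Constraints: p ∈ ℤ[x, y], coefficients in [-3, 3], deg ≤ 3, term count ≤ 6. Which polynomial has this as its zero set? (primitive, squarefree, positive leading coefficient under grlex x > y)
First, deg p = 2.
Then, checking where it meets the axes: the x-axis gridline crossings are at x ∈ {-1, 0}; one y-axis crossing is at y = 0.
Finally, solving for integer coefficients yields p as stated.

x^2 + 3*x*y + x + 2*y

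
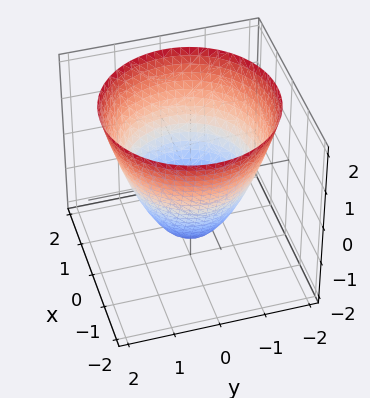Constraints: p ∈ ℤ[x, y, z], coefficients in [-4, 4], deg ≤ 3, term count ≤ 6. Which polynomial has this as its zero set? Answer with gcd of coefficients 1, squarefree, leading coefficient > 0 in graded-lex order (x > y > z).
deg p = 2.
By symmetry, the z-axis is an axis of rotation, so x and y enter only as x² + y².
From the visible intercepts: a circular section at z = -1 has radius between 0 and 1.
Putting this together gives p.

2*x^2 + 2*y^2 - 2*z - 3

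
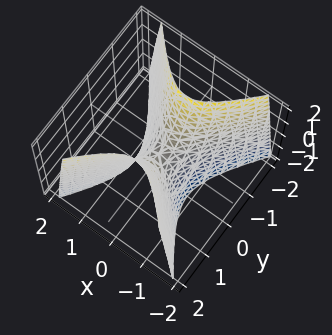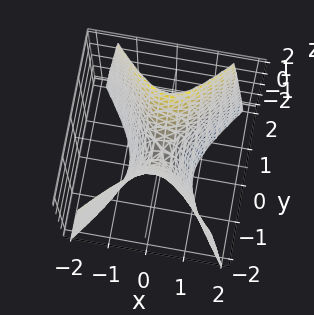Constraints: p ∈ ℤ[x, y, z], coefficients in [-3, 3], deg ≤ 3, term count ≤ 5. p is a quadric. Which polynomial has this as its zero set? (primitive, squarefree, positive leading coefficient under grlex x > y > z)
3*x^2 - 2*y^2 + z

First, deg p = 2. A saddle surface; a quadric.
Next, symmetries: the y ↦ −y reflection is a symmetry, so y appears only in even powers; the x ↦ −x reflection is a symmetry, so x appears only in even powers.
Then, checking where it meets the axes: it meets the z-axis at z = 0 (among the integer gridlines); it meets the y-axis at y = 0 (among the integer gridlines).
Finally, matching integer coefficients to the picture gives p.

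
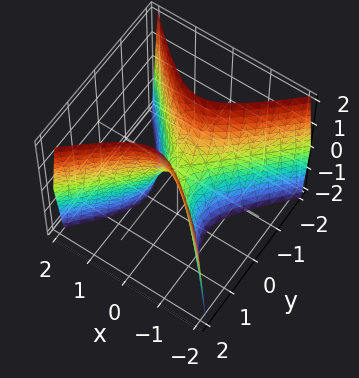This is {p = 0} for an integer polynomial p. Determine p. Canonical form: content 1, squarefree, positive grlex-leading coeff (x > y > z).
3*x^2 - 3*y^2 + z

1. The degree is 2 — a saddle surface; a quadric.
2. Symmetries: it's symmetric under y → −y, forcing even powers of y; the x ↦ −x reflection is a symmetry, so x appears only in even powers.
3. Reading off the gridlines: it meets the x-axis at x = 0 (among the integer gridlines); it crosses the z-axis at the gridline z = 0; it meets the y-axis at y = 0 (among the integer gridlines).
4. These observations pin down the coefficients.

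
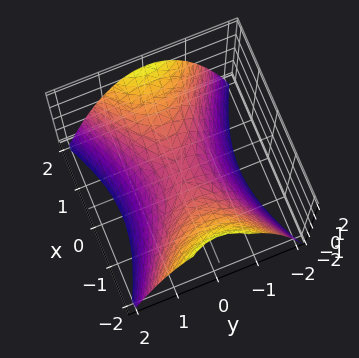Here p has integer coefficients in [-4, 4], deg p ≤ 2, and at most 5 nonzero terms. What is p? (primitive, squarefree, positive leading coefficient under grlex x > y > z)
x^2 - 2*y^2 - 2*z

Degree: a saddle surface; a quadric, so deg p = 2.
Symmetries: it's symmetric under y → −y, forcing even powers of y; it's symmetric under x → −x, forcing even powers of x.
Observable constraints: it meets the x-axis at x = 0 (among the integer gridlines); one y-axis crossing is at y = 0; one z-axis crossing is at z = 0.
Fitting integer coefficients to these (and the overall shape) gives p.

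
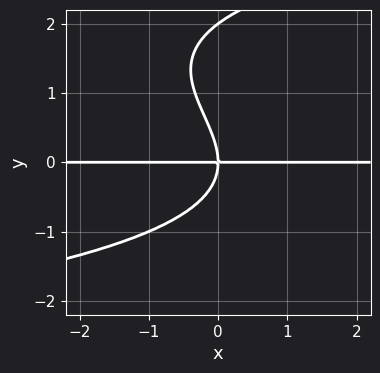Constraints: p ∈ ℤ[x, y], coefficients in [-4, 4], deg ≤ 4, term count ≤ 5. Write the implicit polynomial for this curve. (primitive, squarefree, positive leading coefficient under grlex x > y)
(a) The degree is 4 — the shape is more complex than any degree-3 curve.
(b) Against the integer gridlines: among the integer gridlines, it crosses the y-axis at y ∈ {0, 2}; the visible x-axis segment lies entirely on the curve.
(c) Solving for integer coefficients yields p as stated.

y^4 - 2*y^3 - 3*x*y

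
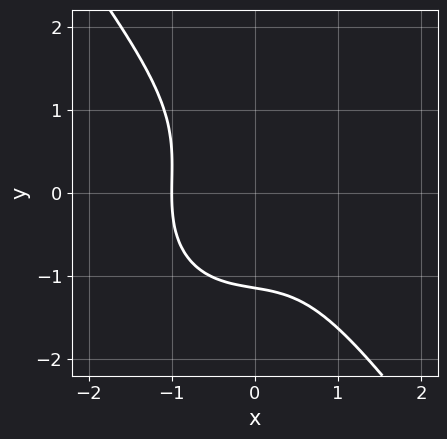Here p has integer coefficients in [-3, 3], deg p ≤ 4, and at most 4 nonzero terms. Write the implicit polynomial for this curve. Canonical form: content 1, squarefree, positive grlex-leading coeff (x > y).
(a) The degree is 3 — a generic line meets the curve in up to 3 points.
(b) Observable constraints: it crosses the x-axis at the gridline x = -1.
(c) The integer polynomial consistent with all of this is the stated p.

3*x^3 + x*y^2 + 2*y^3 + 3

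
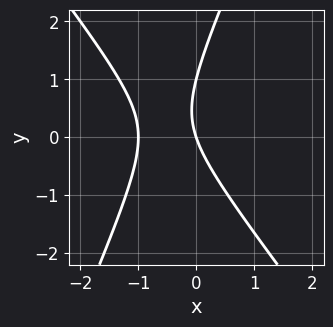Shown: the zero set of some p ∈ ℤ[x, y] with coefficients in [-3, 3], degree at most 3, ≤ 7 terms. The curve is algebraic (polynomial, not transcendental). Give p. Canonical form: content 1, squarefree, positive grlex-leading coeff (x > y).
3*x^2 + x*y - y^2 + 3*x + y

Degree: the shape is more complex than any degree-1 curve, so deg p = 2.
From the axis intercepts and sections: among the integer gridlines, it crosses the x-axis at x ∈ {-1, 0}; among the integer gridlines, it crosses the y-axis at y ∈ {0, 1}.
Solving for integer coefficients yields p as stated.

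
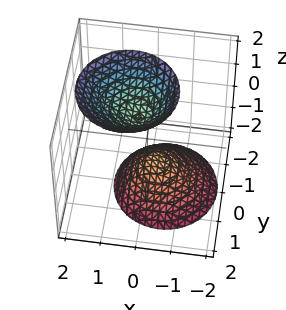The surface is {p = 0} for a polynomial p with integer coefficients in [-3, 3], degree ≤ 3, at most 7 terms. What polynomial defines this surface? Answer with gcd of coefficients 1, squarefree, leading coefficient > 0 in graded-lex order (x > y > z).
1. The picture has 2 separate pieces. They look like related sheets of one shape, so recover p as a whole.
2. The degree is 2 — the shape is more complex than any degree-1 surface.
3. Against the integer gridlines: no y-intercept at any integer in the box; among the integer gridlines, it crosses the z-axis at z ∈ {-1, 1}; it misses every integer gridline on the x-axis.
4. These observations pin down the coefficients.

2*x^2 - x*z + 2*y^2 - z^2 + 1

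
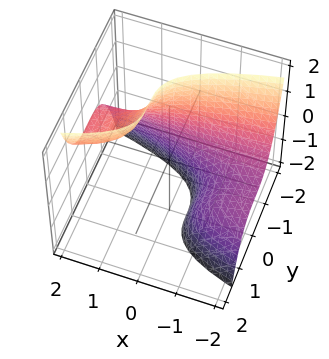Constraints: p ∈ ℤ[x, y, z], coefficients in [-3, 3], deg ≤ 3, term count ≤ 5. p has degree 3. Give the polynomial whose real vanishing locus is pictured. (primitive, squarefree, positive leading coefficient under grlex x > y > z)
y^3 - x*z + 1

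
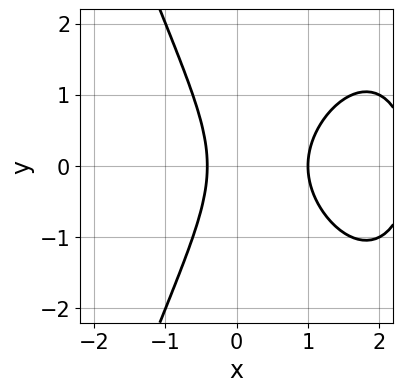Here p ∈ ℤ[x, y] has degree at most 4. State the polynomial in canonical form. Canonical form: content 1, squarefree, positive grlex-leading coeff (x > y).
x^3 - 3*x^2 + y^2 + x + 1

1. The degree is 3 — a generic line meets the curve in up to 3 points.
2. Symmetries: the y ↦ −y reflection is a symmetry, so y appears only in even powers.
3. Reading off the gridlines: it meets the x-axis at x = 1 (among the integer gridlines); the curve avoids every integer y-axis point in the box.
4. Assembling these constraints gives the stated polynomial.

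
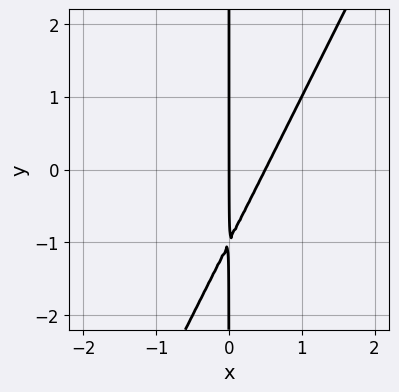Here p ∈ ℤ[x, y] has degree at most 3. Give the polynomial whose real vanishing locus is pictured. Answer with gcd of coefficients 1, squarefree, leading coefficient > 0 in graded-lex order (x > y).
The degree is 2 — the shape is more complex than any degree-1 curve.
Observable constraints: every point of the y-axis in the box is on the curve; one x-axis crossing is at x = 0.
Together with the visible shape, these determine p as stated.

2*x^2 - x*y - x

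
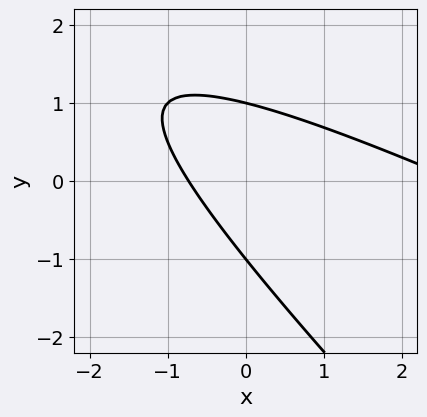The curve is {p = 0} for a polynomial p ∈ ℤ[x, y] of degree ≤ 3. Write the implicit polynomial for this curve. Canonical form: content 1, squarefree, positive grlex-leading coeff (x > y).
1. Degree: no degree-1 curve has this shape, so deg p = 2.
2. Against the integer gridlines: among the integer gridlines, it crosses the y-axis at y ∈ {-1, 1}.
3. Together with the visible shape, these determine p as stated.

x^2 + 3*x*y + 2*y^2 - 2*x - 2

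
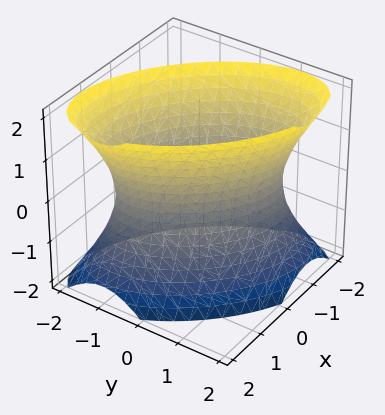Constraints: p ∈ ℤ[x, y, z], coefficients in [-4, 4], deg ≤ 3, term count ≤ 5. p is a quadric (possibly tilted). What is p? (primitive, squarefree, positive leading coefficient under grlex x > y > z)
2*x^2 + 2*x*y + 2*y^2 - z^2 - 3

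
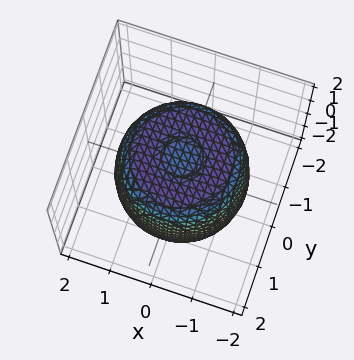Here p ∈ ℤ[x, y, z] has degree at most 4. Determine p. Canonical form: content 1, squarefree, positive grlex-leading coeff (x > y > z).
2*x^4 + 4*x^2*y^2 + 2*y^4 - 3*x^2 - 3*y^2 + 2*z^2 - 3

First, the degree is 4 — no degree-3 surface has this shape.
Then, symmetry: every cross-section ⟂ z is a circle, so x, y appear only via x² + y².
Next, observable constraints: a circular section at z = 1 has radius between 1 and 2.
Finally, fitting integer coefficients to these (and the overall shape) gives p.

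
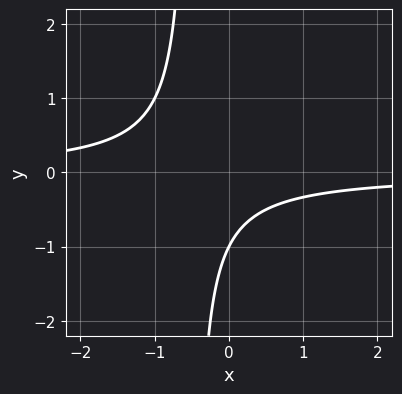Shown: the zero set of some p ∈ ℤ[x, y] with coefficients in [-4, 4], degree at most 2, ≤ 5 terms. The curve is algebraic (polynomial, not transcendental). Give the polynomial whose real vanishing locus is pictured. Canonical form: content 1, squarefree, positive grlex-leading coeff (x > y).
The degree is 2 — a generic line meets the curve in up to 2 points.
Reading off the gridlines: it crosses the y-axis at the gridline y = -1; the curve avoids every integer x-axis point in the box.
Fitting integer coefficients to these (and the overall shape) gives p.

2*x*y + y + 1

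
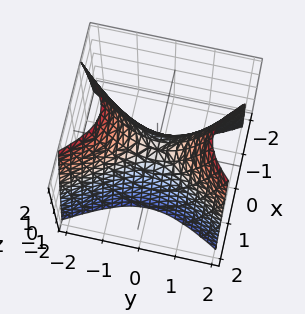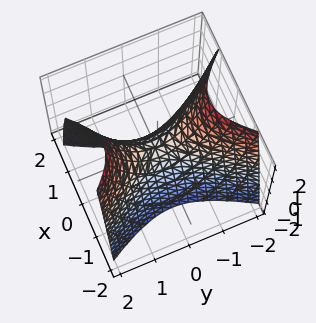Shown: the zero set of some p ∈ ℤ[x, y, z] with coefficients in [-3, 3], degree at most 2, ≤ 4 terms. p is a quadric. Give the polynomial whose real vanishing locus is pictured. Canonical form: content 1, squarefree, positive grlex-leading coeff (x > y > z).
The degree is 2 — a hyperbolic paraboloid; a quadric.
Symmetries: mirror symmetry y ↦ −y ⇒ only even powers of y; it's symmetric under x → −x, forcing even powers of x.
Observable constraints: one z-axis crossing is at z = 0; it meets the x-axis at x = 0 (among the integer gridlines); it meets the y-axis at y = 0 (among the integer gridlines).
Assembling these constraints gives the stated polynomial.

2*x^2 - y^2 + z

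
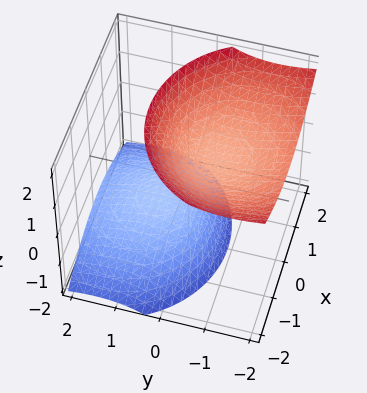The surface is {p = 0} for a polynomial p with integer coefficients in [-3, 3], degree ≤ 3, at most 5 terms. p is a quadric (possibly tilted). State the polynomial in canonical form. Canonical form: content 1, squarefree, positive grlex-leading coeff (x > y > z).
1. I count 2 distinct pieces.
2. deg p = 2.
3. From the axis intercepts and sections: the surface avoids every integer x-axis point in the box; the z-axis gridline crossings are at z ∈ {-1, 1}; no y-intercept at any integer in the box.
4. Matching integer coefficients to the picture gives p.

2*x^2 + 2*y^2 + 3*y*z - 2*z^2 + 2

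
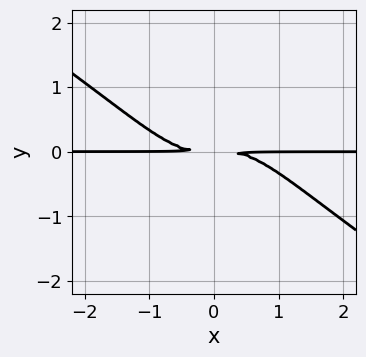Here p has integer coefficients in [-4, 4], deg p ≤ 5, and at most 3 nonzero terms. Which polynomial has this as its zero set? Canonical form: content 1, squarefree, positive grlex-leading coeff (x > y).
2*x^3*y + 3*x^2*y^2 + 3*y^2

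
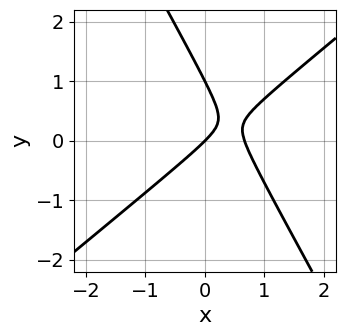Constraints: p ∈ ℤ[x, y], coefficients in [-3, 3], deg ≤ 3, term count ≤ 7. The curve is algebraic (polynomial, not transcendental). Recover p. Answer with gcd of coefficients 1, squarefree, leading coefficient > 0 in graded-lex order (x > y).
3*x^2 - 2*x*y - 2*y^2 - 2*x + 2*y

First, degree: the shape is more complex than any degree-1 curve, so deg p = 2.
Next, from the axis intercepts and sections: one x-axis crossing is at x = 0; the y-axis gridline crossings are at y ∈ {0, 1}.
Finally, solving for integer coefficients yields p as stated.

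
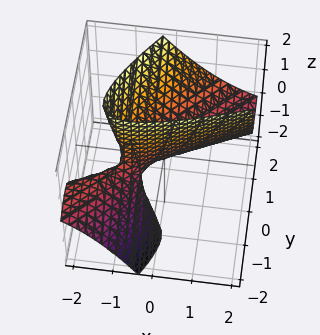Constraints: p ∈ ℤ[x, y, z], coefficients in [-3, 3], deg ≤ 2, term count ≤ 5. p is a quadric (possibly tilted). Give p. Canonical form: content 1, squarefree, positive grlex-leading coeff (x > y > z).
x^2 - 3*x*y + 2*y^2 - 2*y*z - z

(a) Degree: a generic line meets the surface in up to 2 points, so deg p = 2.
(b) Against the integer gridlines: it crosses the x-axis at the gridline x = 0; it meets the y-axis at y = 0 (among the integer gridlines); it meets the z-axis at z = 0 (among the integer gridlines).
(c) These observations pin down the coefficients.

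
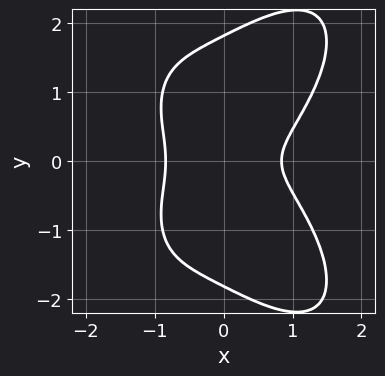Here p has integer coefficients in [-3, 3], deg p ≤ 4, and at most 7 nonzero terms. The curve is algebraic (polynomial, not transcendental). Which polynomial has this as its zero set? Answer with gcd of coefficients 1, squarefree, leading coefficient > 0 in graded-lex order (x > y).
2*x^4 + y^4 - 2*x*y^2 - 3*y^2 - 1

1. Degree: the shape is more complex than any degree-3 curve, so deg p = 4.
2. Symmetries: it's symmetric under y → −y, forcing even powers of y.
3. The integer polynomial consistent with all of this is the stated p.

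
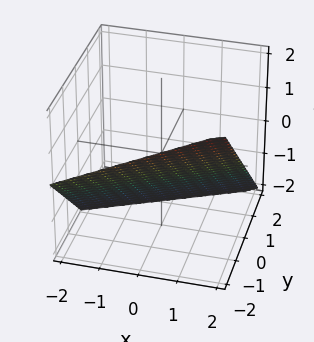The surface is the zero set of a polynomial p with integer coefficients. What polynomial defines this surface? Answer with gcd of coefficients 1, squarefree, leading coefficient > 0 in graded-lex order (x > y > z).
deg p = 1. The surface is flat (a plane).
From the visible intercepts: it crosses the z-axis at the gridline z = -1; it meets the x-axis at x = 2 (among the integer gridlines).
Fitting integer coefficients to these (and the overall shape) gives p. Check: (0, -1, 0) on the y-axis lies on the surface, and p(0, -1, 0) = 0. ✓

x - 2*y - 2*z - 2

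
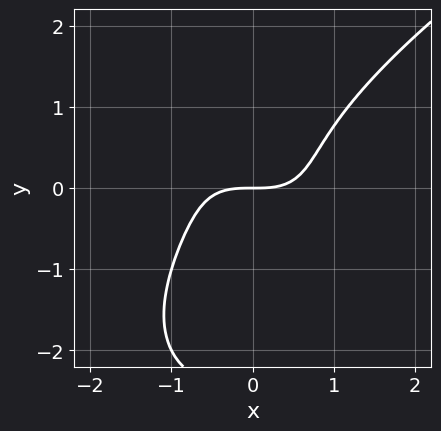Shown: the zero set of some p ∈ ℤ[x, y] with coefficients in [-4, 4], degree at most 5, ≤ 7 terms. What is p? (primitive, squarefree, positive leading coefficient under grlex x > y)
y^4 - 2*x^3 - 2*x^2*y + 2*y^3 + 3*y

(a) The degree is 4 — no degree-3 curve has this shape.
(b) From the axis intercepts and sections: one x-axis crossing is at x = 0; one y-axis crossing is at y = 0.
(c) Fitting integer coefficients to these (and the overall shape) gives p.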